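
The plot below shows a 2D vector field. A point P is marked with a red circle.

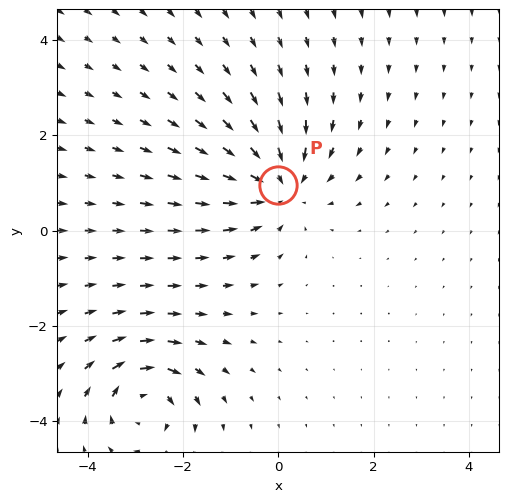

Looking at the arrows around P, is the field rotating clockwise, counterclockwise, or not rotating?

not rotating

Near P at (-0.0, 1.0) the arrows show no circulation. The curl there is ≈0.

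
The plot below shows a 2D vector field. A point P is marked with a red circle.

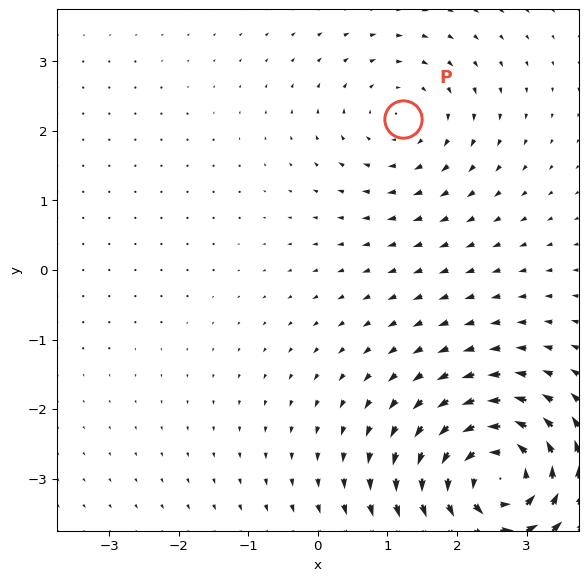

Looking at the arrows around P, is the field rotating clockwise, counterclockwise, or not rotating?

Near P at (1.2, 2.2) the arrows circulate clockwise. The curl (z-component) there is about -2; negative curl means clockwise rotation.

clockwise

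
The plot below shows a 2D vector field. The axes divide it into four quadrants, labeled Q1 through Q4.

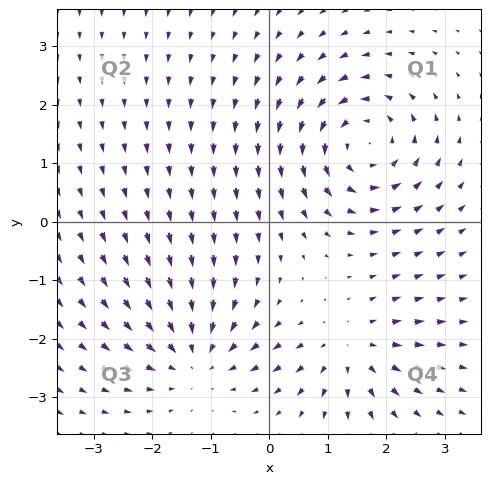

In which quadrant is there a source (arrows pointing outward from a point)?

Q4

The source sits at approximately (1.4, -2.2), which lies in quadrant Q4. The divergence there is about +4, positive as expected for a source.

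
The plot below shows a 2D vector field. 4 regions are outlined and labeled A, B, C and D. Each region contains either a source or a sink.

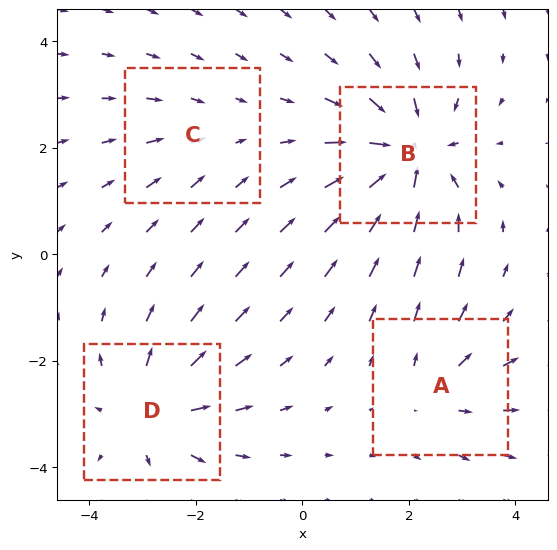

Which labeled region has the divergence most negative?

Divergence at each region's feature centre — A: about +3, B: about -6, C: about -2, D: about +4. Region B is most negative.

B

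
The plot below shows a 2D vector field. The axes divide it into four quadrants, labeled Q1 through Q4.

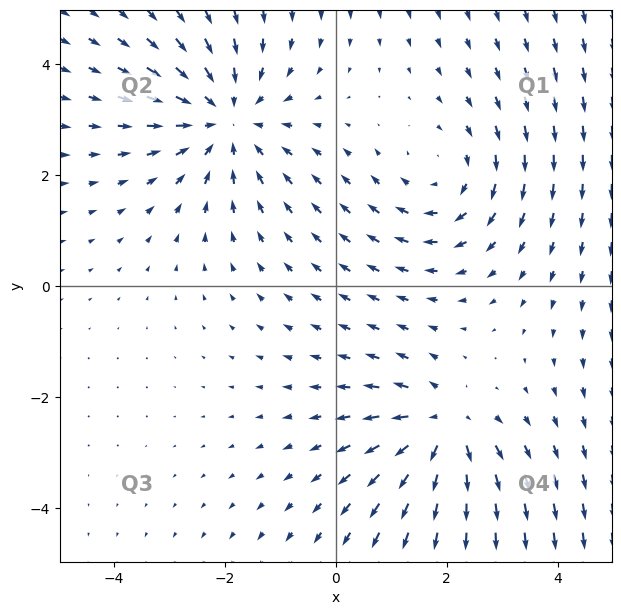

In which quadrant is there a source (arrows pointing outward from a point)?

The source sits at approximately (1.9, -2.6), which lies in quadrant Q4. The divergence there is about +4, positive as expected for a source.

Q4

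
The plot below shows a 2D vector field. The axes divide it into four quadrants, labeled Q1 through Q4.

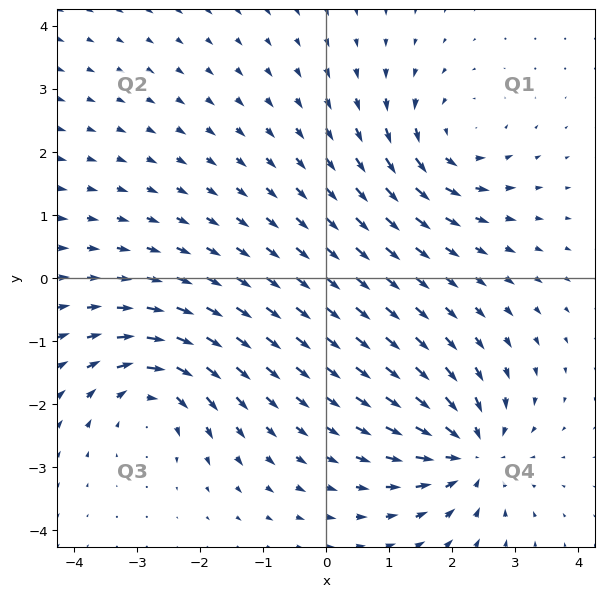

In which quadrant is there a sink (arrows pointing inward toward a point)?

The sink sits at approximately (2.3, -2.8), which lies in quadrant Q4. The divergence there is about -6, negative as expected for a sink.

Q4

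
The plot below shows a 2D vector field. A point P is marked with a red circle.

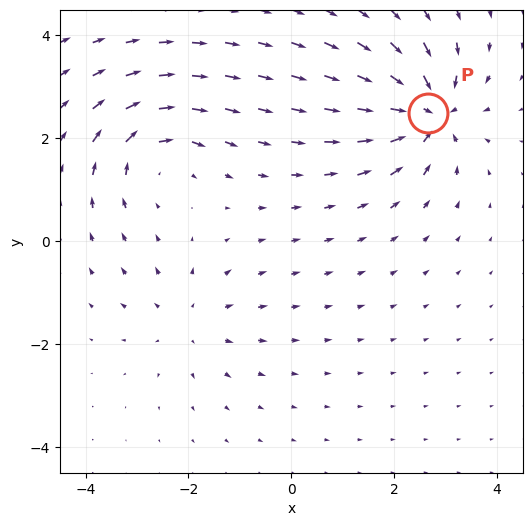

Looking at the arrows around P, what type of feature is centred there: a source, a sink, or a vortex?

At P (2.7, 2.5) the arrows converge inward. Divergence about -7, curl ≈0 — negative divergence with near-zero curl is a sink.

sink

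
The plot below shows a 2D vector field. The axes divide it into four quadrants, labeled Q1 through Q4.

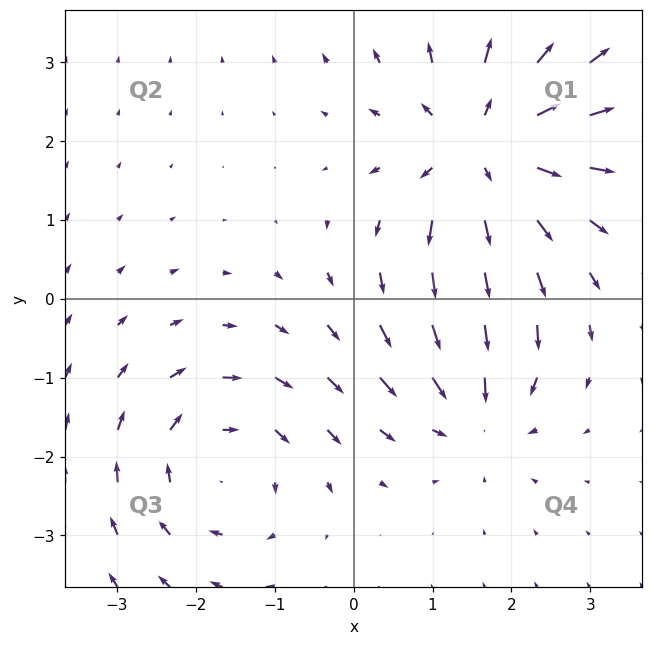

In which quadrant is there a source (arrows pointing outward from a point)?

The source sits at approximately (1.7, 1.9), which lies in quadrant Q1. The divergence there is about +5, positive as expected for a source.

Q1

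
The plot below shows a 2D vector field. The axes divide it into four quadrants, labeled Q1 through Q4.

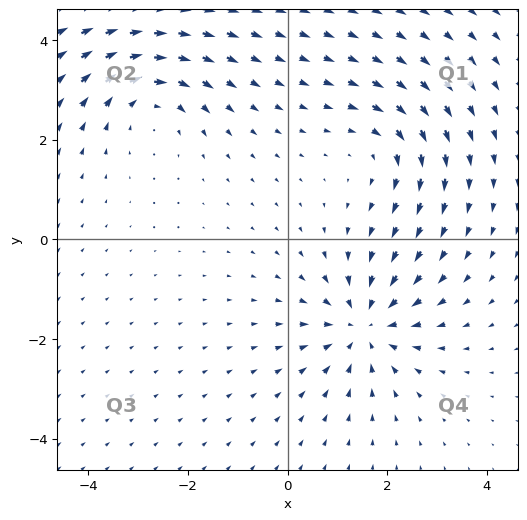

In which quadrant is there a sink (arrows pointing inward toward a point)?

The sink sits at approximately (1.5, -1.7), which lies in quadrant Q4. The divergence there is about -5, negative as expected for a sink.

Q4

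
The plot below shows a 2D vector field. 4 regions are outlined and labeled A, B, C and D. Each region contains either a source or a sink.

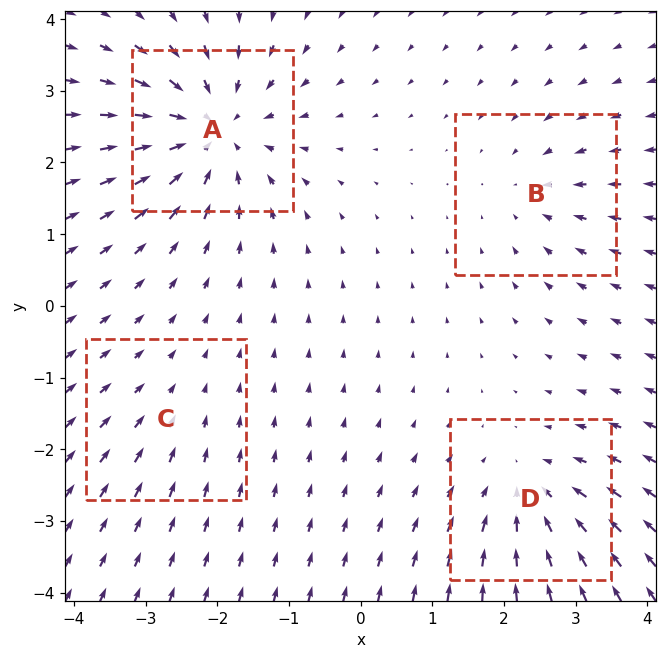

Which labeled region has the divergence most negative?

Divergence at each region's feature centre — A: about -7, B: about -3, C: about -2, D: about -5. Region A is most negative.

A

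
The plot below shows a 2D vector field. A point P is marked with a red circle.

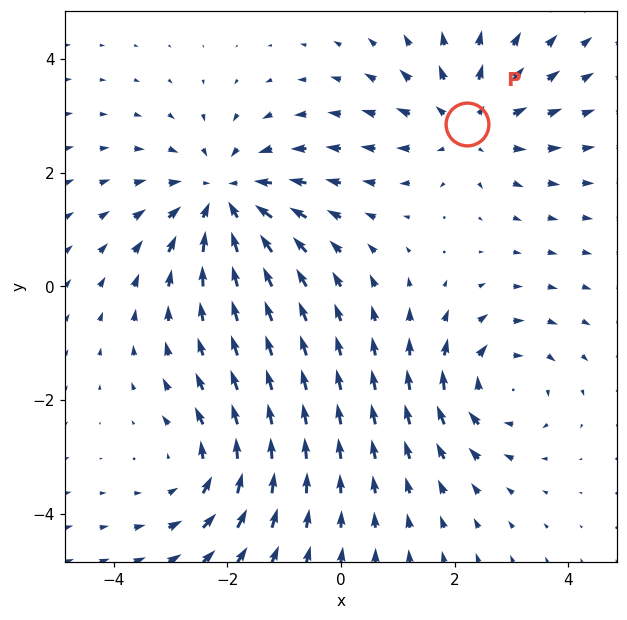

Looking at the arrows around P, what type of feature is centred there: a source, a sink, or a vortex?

At P (2.2, 2.9) the arrows spread outward. Divergence about +3, curl ≈0 — positive divergence with near-zero curl is a source.

source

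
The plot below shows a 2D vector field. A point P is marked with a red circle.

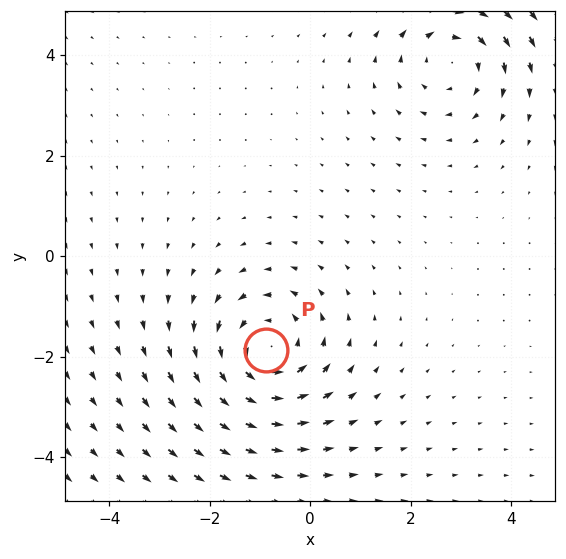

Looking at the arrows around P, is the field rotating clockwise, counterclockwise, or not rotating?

Near P at (-0.9, -1.9) the arrows circulate counterclockwise. The curl (z-component) there is about +4; positive curl means counterclockwise rotation.

counterclockwise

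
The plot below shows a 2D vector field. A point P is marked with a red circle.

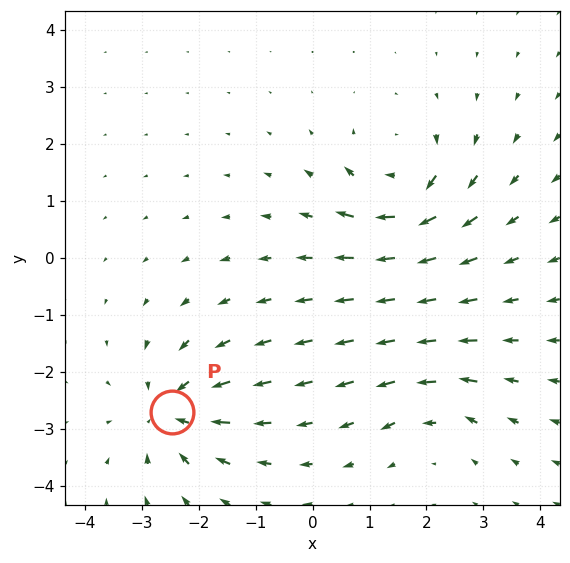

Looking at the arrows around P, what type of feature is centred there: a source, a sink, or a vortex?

At P (-2.5, -2.7) the arrows converge inward. Divergence about -5, curl ≈0 — negative divergence with near-zero curl is a sink.

sink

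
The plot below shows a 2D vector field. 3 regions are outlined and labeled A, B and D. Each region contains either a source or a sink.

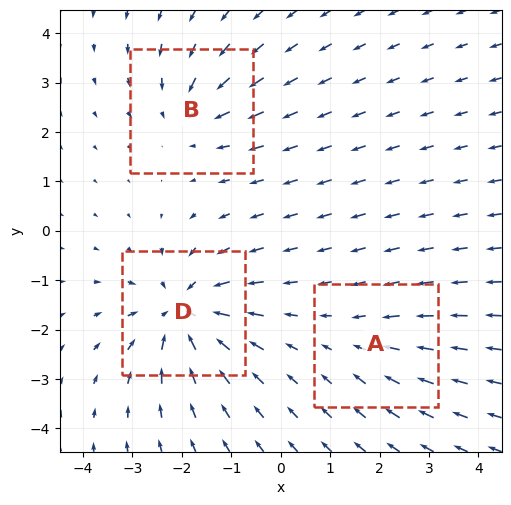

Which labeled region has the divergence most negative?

Divergence at each region's feature centre — A: about -2, B: about -3, D: about -5. Region D is most negative.

D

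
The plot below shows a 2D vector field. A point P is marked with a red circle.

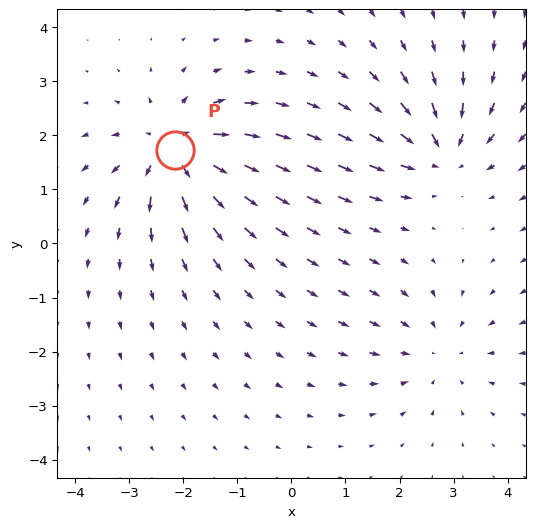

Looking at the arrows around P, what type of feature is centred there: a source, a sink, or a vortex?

At P (-2.2, 1.7) the arrows spread outward. Divergence about +6, curl ≈0 — positive divergence with near-zero curl is a source.

source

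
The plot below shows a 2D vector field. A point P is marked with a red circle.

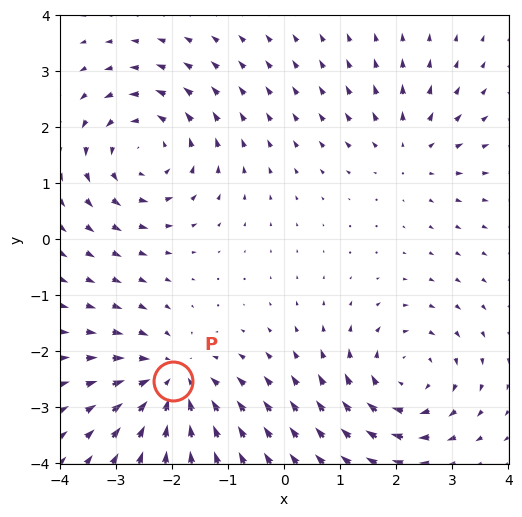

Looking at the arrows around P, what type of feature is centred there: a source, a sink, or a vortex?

sink

At P (-2.0, -2.5) the arrows converge inward. Divergence about -5, curl ≈0 — negative divergence with near-zero curl is a sink.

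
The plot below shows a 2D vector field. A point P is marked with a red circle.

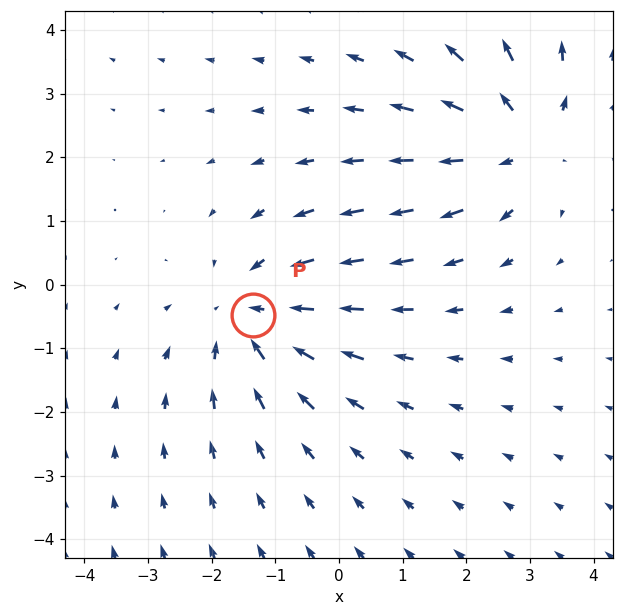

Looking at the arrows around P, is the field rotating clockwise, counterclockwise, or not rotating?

not rotating

Near P at (-1.4, -0.5) the arrows show no circulation. The curl there is ≈0.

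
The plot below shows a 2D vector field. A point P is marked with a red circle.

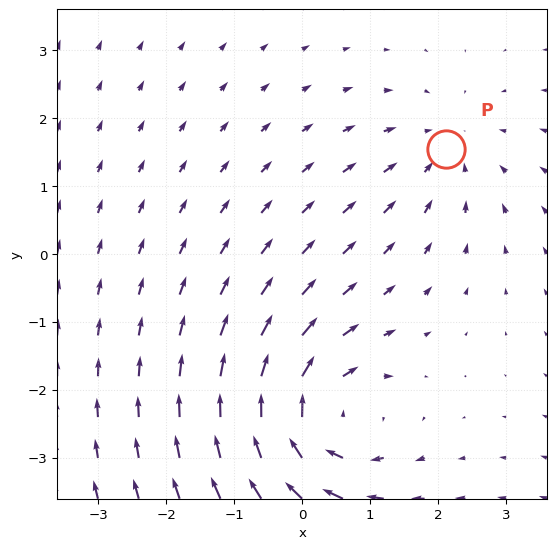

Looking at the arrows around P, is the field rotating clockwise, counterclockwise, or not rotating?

not rotating

Near P at (2.1, 1.5) the arrows show no circulation. The curl there is ≈0.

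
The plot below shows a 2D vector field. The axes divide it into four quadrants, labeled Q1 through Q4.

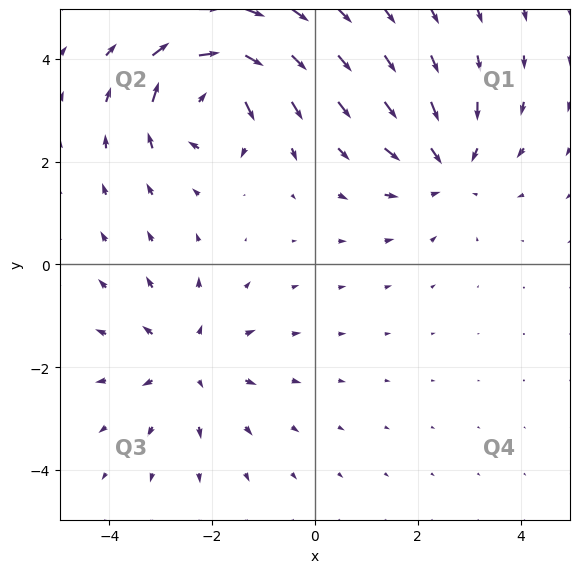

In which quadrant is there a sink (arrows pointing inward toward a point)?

Q1

The sink sits at approximately (2.6, 1.9), which lies in quadrant Q1. The divergence there is about -3, negative as expected for a sink.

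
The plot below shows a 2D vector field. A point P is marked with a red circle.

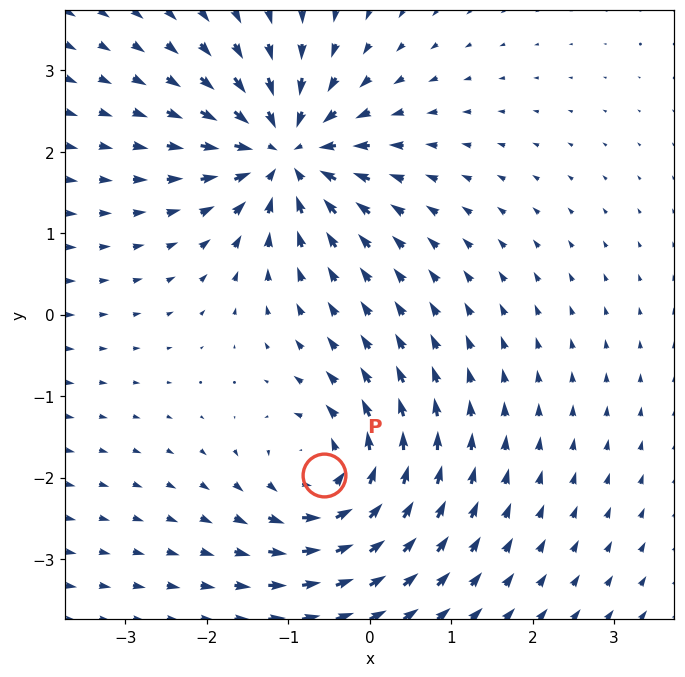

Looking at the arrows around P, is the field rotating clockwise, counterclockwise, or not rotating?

Near P at (-0.6, -2.0) the arrows circulate counterclockwise. The curl (z-component) there is about +5; positive curl means counterclockwise rotation.

counterclockwise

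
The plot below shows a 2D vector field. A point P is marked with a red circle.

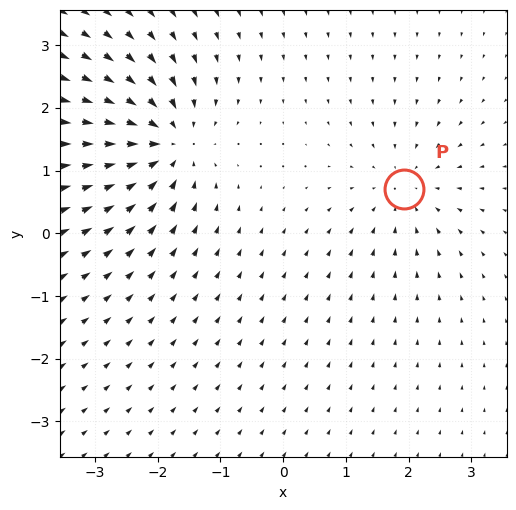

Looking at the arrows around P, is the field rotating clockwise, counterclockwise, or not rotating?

not rotating

Near P at (1.9, 0.7) the arrows show no circulation. The curl there is ≈0.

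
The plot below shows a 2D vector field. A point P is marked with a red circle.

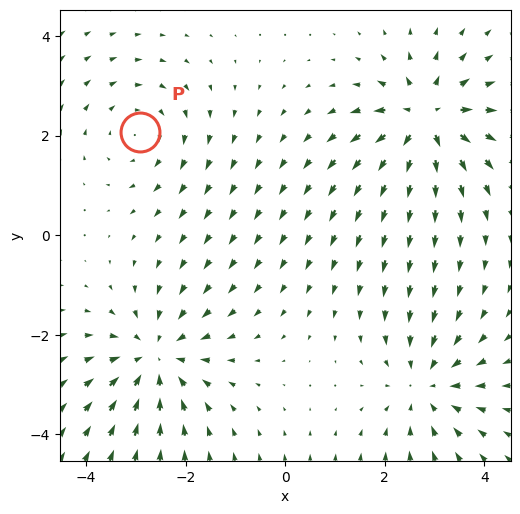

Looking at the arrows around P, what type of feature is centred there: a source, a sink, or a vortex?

At P (-2.9, 2.1) the arrows circulate clockwise. Divergence ≈0, curl about -3 — near-zero divergence with nonzero curl is a vortex.

vortex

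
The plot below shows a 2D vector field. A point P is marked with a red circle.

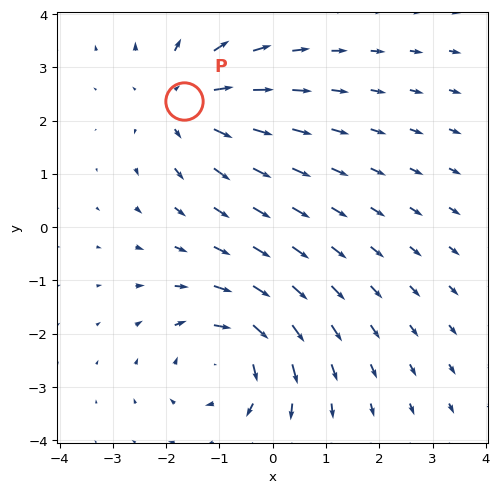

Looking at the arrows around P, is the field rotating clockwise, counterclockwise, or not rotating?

Near P at (-1.7, 2.4) the arrows show no circulation. The curl there is ≈0.

not rotating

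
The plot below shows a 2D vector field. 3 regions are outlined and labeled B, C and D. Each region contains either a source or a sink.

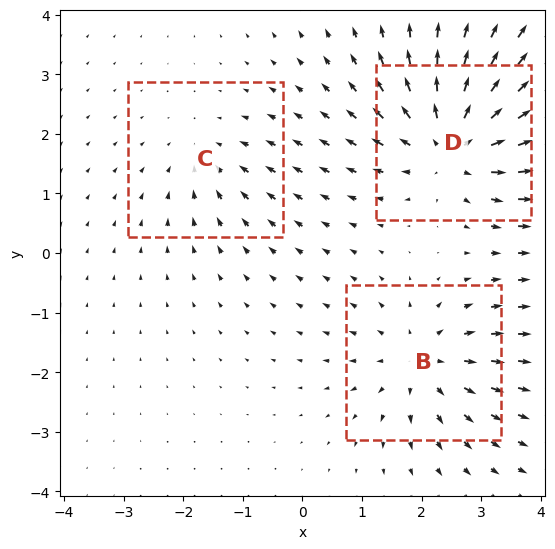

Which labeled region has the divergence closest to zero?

Divergence at each region's feature centre — B: about +3, C: about -2, D: about +5. Region C is closest to zero.

C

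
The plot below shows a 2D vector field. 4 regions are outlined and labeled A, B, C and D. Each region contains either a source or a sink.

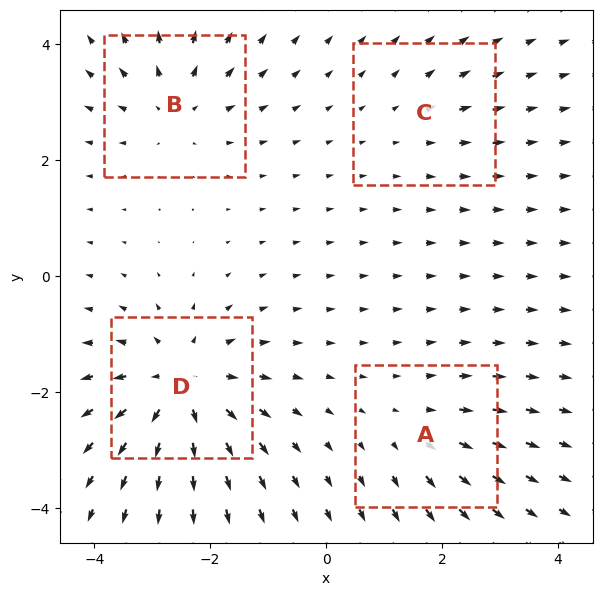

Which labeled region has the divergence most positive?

Divergence at each region's feature centre — A: about +3, B: about +4, C: about +2, D: about +7. Region D is most positive.

D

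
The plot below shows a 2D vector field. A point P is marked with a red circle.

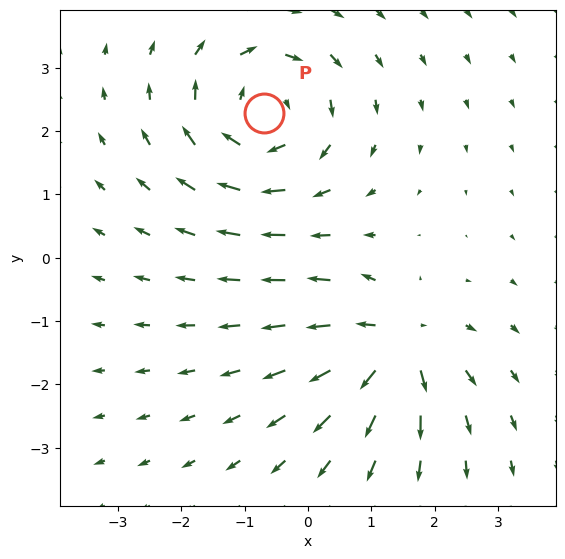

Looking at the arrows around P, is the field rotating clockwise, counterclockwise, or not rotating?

Near P at (-0.7, 2.3) the arrows circulate clockwise. The curl (z-component) there is about -4; negative curl means clockwise rotation.

clockwise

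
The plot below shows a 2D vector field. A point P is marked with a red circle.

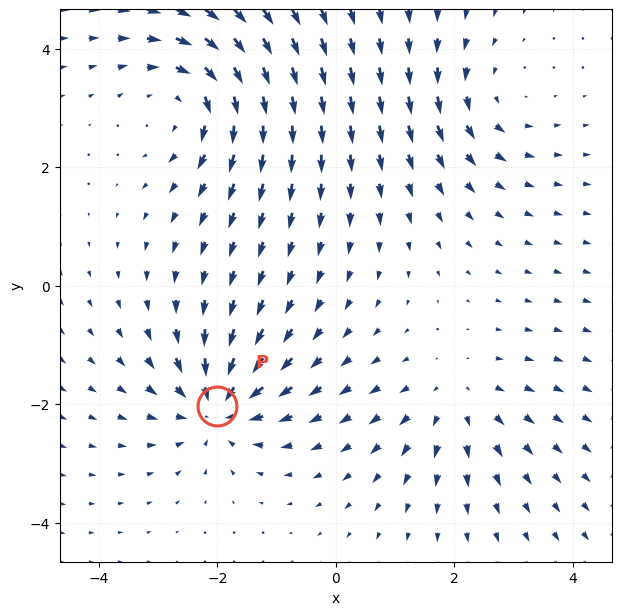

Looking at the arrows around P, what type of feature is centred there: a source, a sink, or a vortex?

sink

At P (-2.0, -2.0) the arrows converge inward. Divergence about -5, curl ≈0 — negative divergence with near-zero curl is a sink.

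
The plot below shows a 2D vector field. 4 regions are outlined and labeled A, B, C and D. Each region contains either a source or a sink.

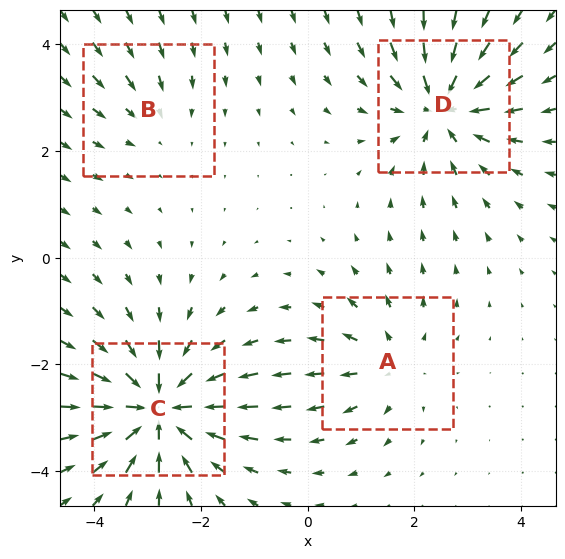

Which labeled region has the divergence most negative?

Divergence at each region's feature centre — A: about +3, B: about -2, C: about -7, D: about -5. Region C is most negative.

C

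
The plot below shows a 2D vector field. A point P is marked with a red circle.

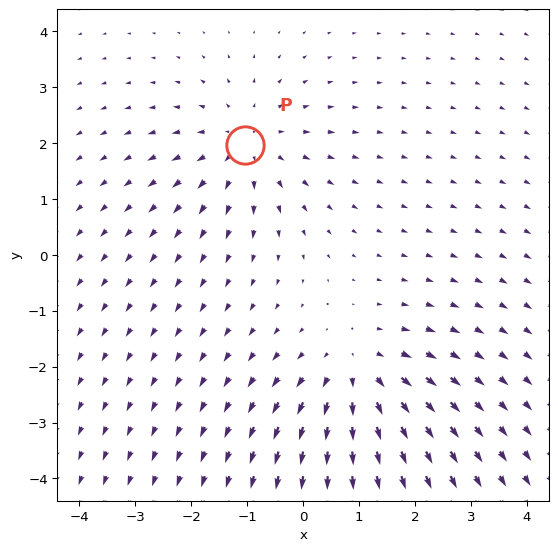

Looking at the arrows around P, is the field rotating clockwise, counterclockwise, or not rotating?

Near P at (-1.0, 2.0) the arrows show no circulation. The curl there is ≈0.

not rotating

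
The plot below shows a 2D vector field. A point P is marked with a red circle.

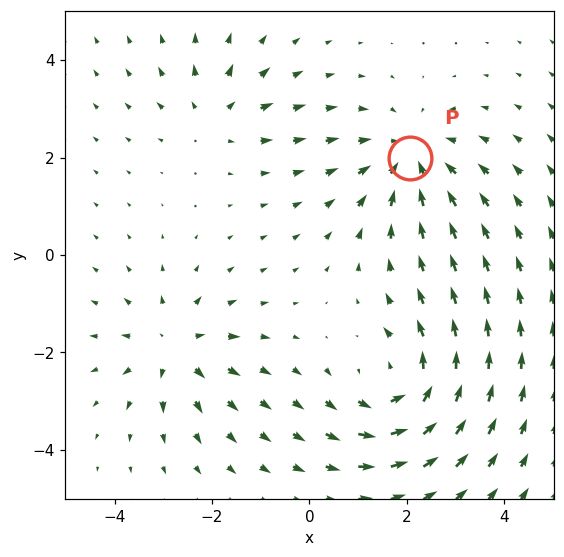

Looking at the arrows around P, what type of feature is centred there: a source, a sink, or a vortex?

At P (2.1, 2.0) the arrows converge inward. Divergence about -3, curl ≈0 — negative divergence with near-zero curl is a sink.

sink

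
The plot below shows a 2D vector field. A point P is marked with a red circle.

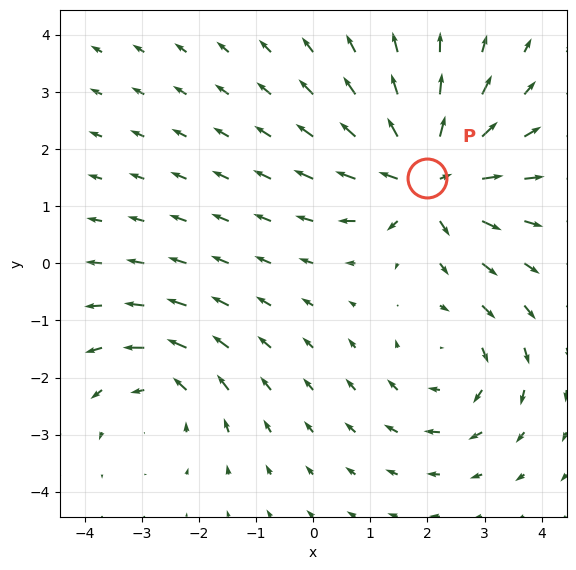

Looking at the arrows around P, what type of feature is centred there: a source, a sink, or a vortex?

At P (2.0, 1.5) the arrows spread outward. Divergence about +6, curl ≈0 — positive divergence with near-zero curl is a source.

source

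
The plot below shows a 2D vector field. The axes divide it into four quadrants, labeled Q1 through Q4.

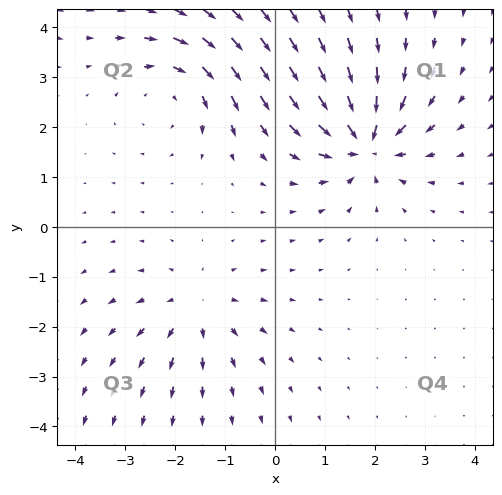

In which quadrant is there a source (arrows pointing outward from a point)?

The source sits at approximately (-1.6, -1.6), which lies in quadrant Q3. The divergence there is about +3, positive as expected for a source.

Q3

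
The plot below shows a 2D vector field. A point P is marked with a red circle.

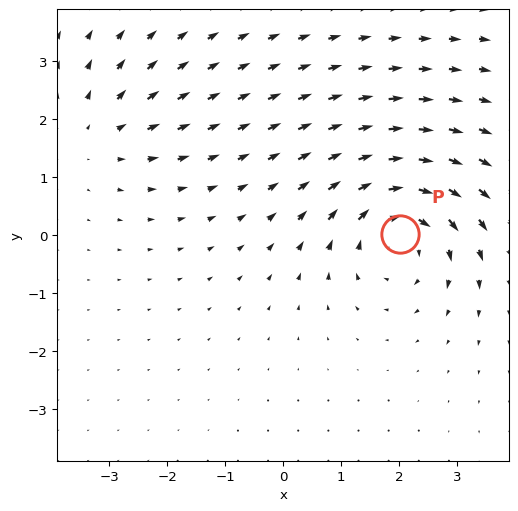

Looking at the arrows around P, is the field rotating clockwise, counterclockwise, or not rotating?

Near P at (2.0, 0.0) the arrows circulate clockwise. The curl (z-component) there is about -5; negative curl means clockwise rotation.

clockwise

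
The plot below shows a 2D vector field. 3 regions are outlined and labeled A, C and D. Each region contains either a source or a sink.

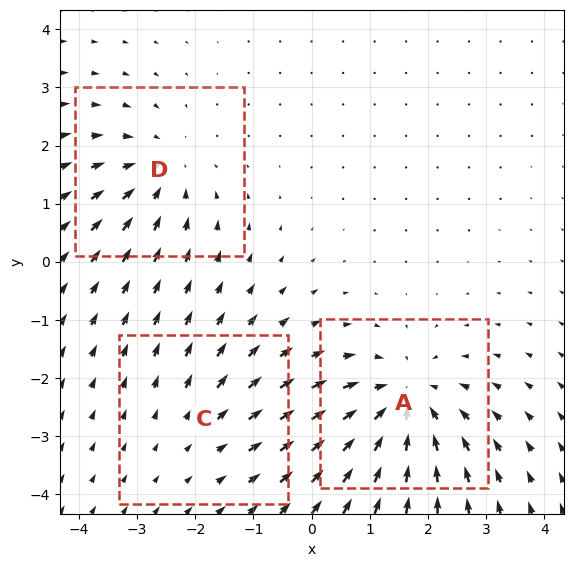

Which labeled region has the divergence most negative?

Divergence at each region's feature centre — A: about -4, C: about +2, D: about -3. Region A is most negative.

A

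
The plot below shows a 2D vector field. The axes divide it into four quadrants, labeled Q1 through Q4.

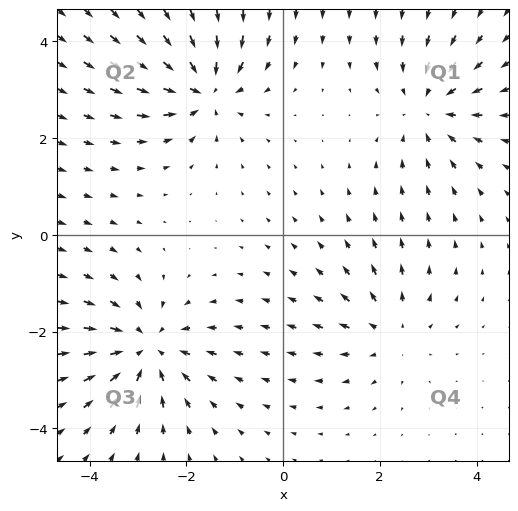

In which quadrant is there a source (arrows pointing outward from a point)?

The source sits at approximately (2.2, -2.0), which lies in quadrant Q4. The divergence there is about +3, positive as expected for a source.

Q4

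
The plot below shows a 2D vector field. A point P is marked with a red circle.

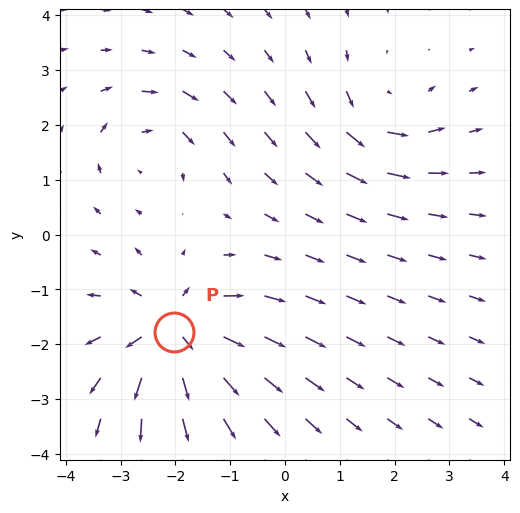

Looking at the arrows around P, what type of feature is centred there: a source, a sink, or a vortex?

source

At P (-2.0, -1.8) the arrows spread outward. Divergence about +6, curl ≈0 — positive divergence with near-zero curl is a source.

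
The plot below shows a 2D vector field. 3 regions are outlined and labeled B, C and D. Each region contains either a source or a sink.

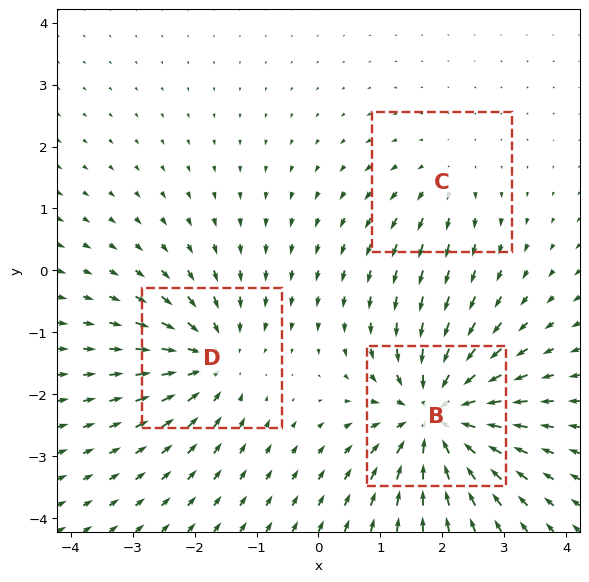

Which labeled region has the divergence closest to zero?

Divergence at each region's feature centre — B: about -6, C: about +2, D: about -4. Region C is closest to zero.

C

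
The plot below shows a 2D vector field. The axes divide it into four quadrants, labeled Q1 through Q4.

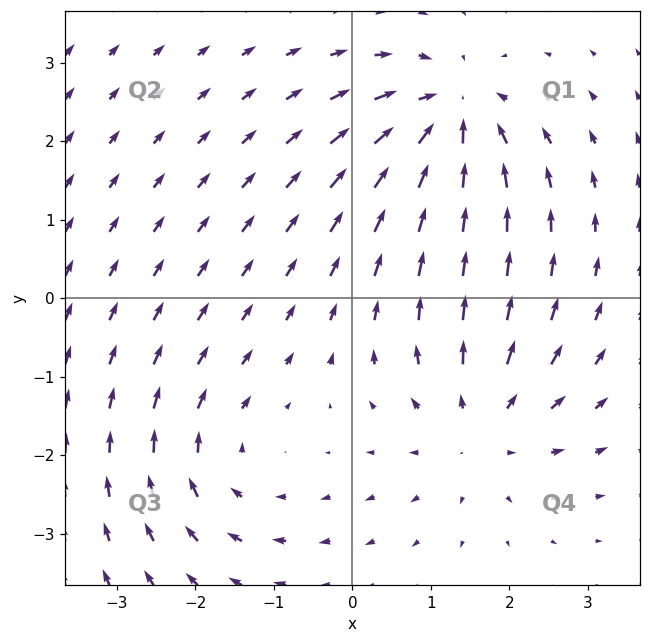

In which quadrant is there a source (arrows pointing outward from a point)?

Q4

The source sits at approximately (1.6, -1.6), which lies in quadrant Q4. The divergence there is about +3, positive as expected for a source.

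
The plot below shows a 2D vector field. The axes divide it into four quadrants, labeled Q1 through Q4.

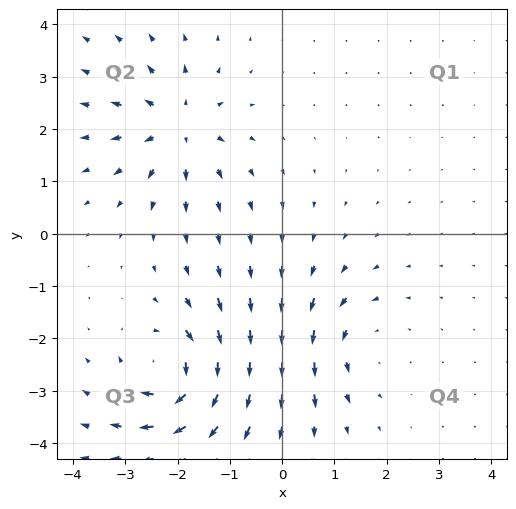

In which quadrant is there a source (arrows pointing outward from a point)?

The source sits at approximately (-2.0, 2.1), which lies in quadrant Q2. The divergence there is about +4, positive as expected for a source.

Q2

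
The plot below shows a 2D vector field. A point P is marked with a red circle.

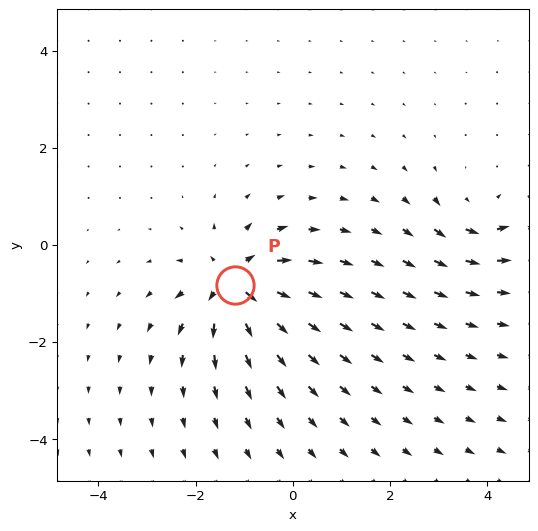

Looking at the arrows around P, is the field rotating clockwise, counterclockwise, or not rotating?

not rotating

Near P at (-1.2, -0.8) the arrows show no circulation. The curl there is ≈0.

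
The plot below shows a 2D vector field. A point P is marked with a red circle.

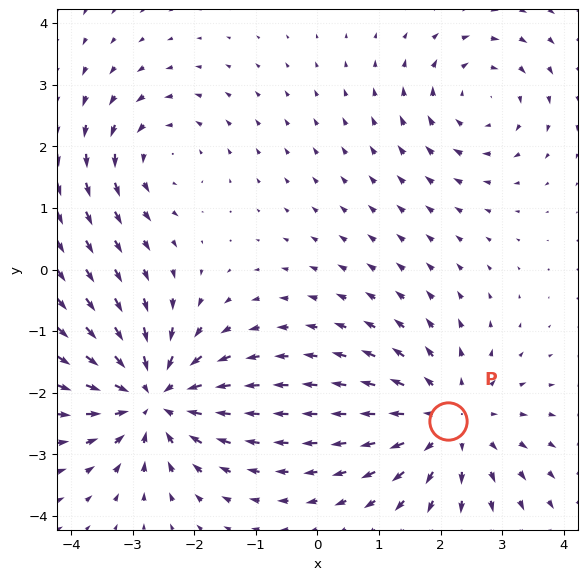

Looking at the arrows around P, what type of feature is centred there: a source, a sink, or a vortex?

source

At P (2.1, -2.5) the arrows spread outward. Divergence about +4, curl ≈0 — positive divergence with near-zero curl is a source.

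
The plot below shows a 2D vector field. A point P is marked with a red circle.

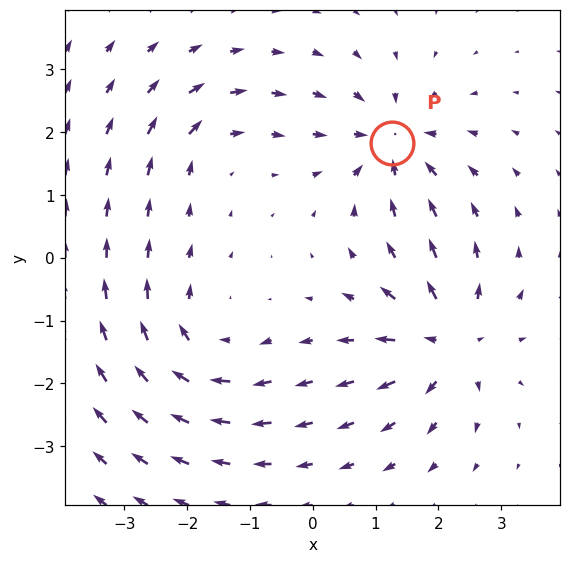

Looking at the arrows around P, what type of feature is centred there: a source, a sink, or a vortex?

At P (1.3, 1.8) the arrows converge inward. Divergence about -6, curl ≈0 — negative divergence with near-zero curl is a sink.

sink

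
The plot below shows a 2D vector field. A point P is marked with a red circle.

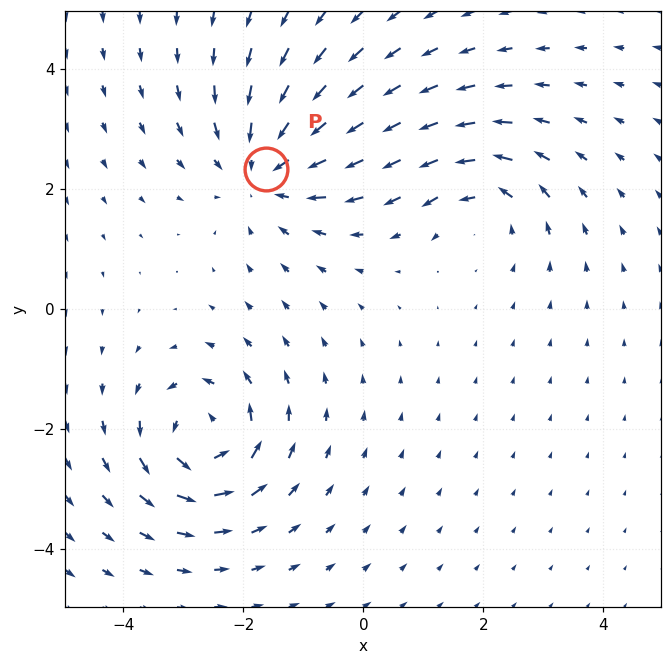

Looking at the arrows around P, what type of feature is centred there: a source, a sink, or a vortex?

At P (-1.6, 2.3) the arrows converge inward. Divergence about -4, curl ≈0 — negative divergence with near-zero curl is a sink.

sink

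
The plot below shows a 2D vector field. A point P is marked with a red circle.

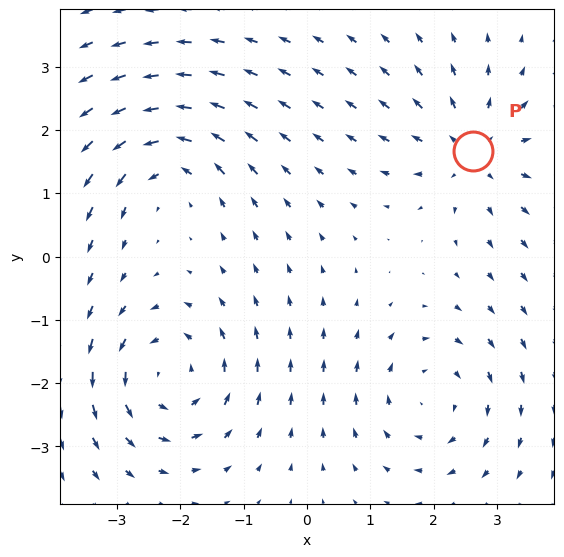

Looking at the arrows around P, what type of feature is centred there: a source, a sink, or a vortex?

At P (2.6, 1.7) the arrows spread outward. Divergence about +4, curl ≈0 — positive divergence with near-zero curl is a source.

source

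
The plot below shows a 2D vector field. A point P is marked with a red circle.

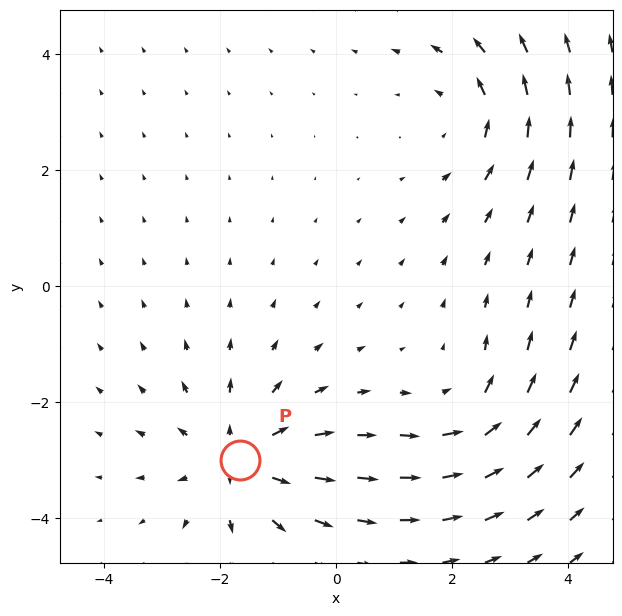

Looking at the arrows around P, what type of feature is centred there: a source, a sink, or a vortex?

source

At P (-1.7, -3.0) the arrows spread outward. Divergence about +3, curl ≈0 — positive divergence with near-zero curl is a source.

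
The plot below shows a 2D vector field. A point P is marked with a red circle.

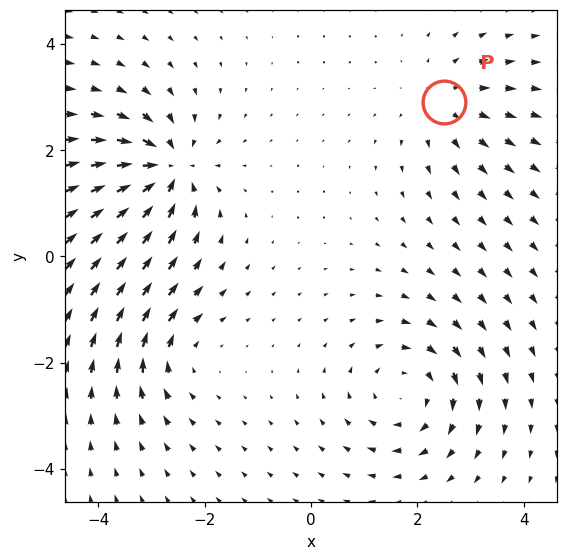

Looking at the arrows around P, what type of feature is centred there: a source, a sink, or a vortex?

source

At P (2.5, 2.9) the arrows spread outward. Divergence about +3, curl ≈0 — positive divergence with near-zero curl is a source.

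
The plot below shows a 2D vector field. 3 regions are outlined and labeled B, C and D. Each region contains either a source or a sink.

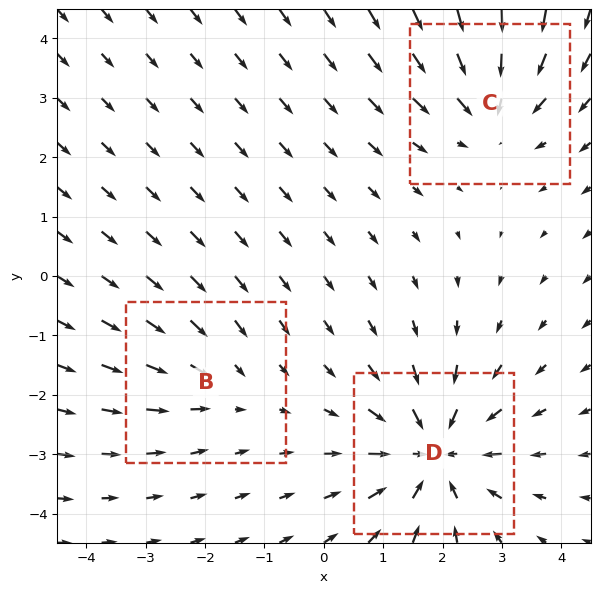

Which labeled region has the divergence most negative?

Divergence at each region's feature centre — B: about -2, C: about -3, D: about -5. Region D is most negative.

D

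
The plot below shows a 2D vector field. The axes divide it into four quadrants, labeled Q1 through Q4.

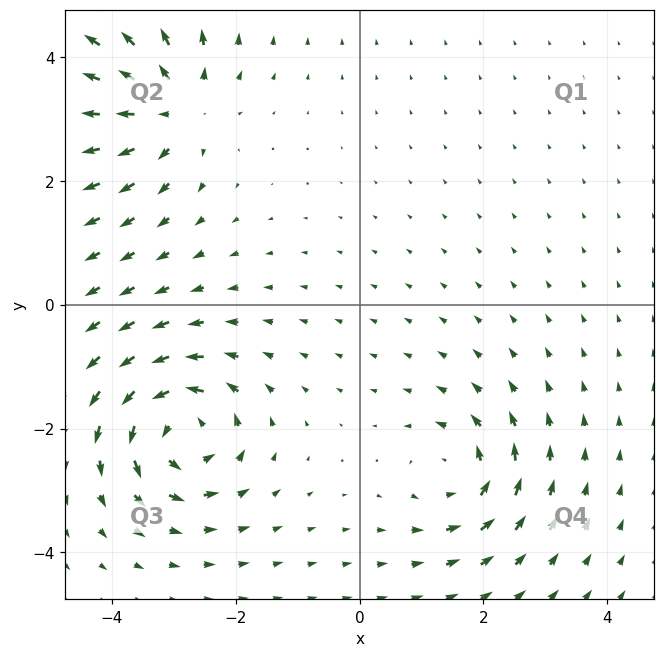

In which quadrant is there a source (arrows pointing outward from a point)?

The source sits at approximately (-3.0, 3.2), which lies in quadrant Q2. The divergence there is about +5, positive as expected for a source.

Q2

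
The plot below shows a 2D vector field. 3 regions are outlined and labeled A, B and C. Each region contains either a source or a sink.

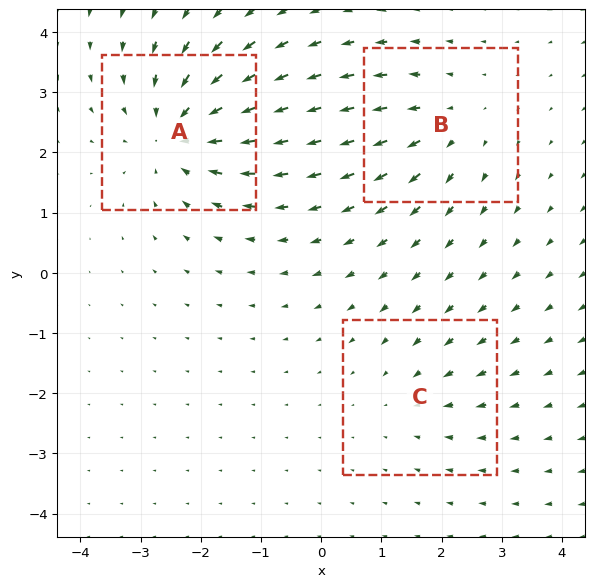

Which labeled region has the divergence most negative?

Divergence at each region's feature centre — A: about -5, B: about +3, C: about -2. Region A is most negative.

A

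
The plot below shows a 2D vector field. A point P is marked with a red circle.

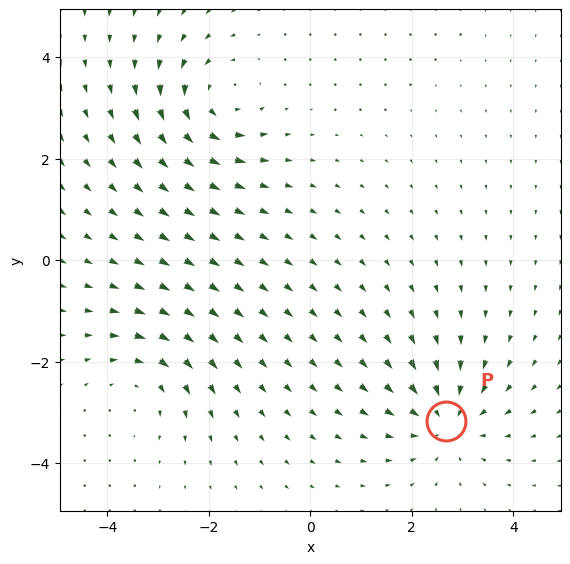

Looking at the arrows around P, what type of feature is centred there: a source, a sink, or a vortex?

At P (2.7, -3.2) the arrows converge inward. Divergence about -4, curl ≈0 — negative divergence with near-zero curl is a sink.

sink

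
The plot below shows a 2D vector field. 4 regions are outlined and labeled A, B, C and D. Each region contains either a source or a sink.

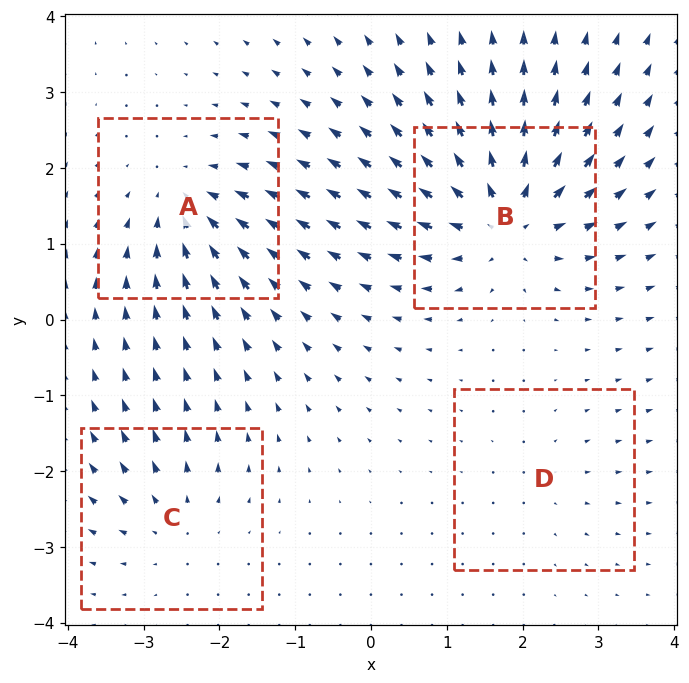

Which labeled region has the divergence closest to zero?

D

Divergence at each region's feature centre — A: about -6, B: about +8, C: about +4, D: about +2. Region D is closest to zero.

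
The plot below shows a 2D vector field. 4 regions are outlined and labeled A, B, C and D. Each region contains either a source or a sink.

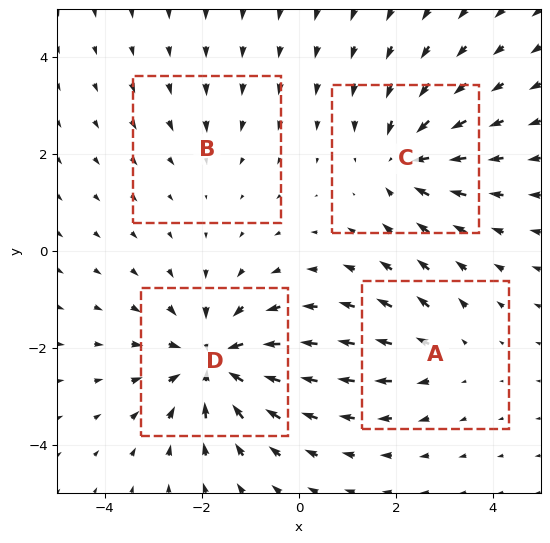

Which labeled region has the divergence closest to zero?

B

Divergence at each region's feature centre — A: about +3, B: about -2, C: about -5, D: about -6. Region B is closest to zero.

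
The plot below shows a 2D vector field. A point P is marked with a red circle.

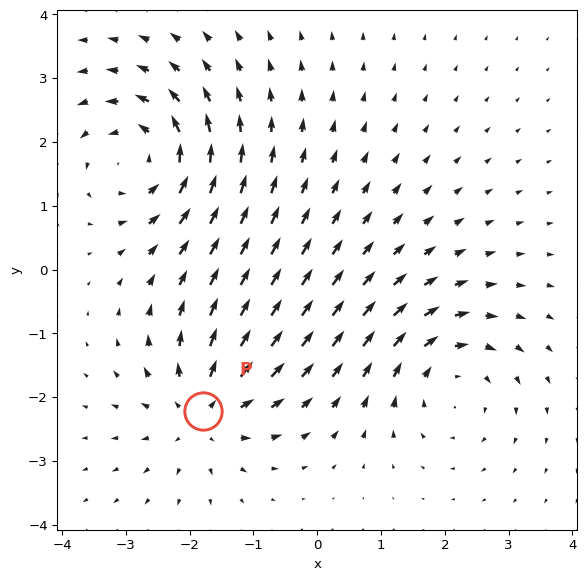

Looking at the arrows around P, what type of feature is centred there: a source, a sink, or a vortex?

At P (-1.8, -2.2) the arrows spread outward. Divergence about +5, curl ≈0 — positive divergence with near-zero curl is a source.

source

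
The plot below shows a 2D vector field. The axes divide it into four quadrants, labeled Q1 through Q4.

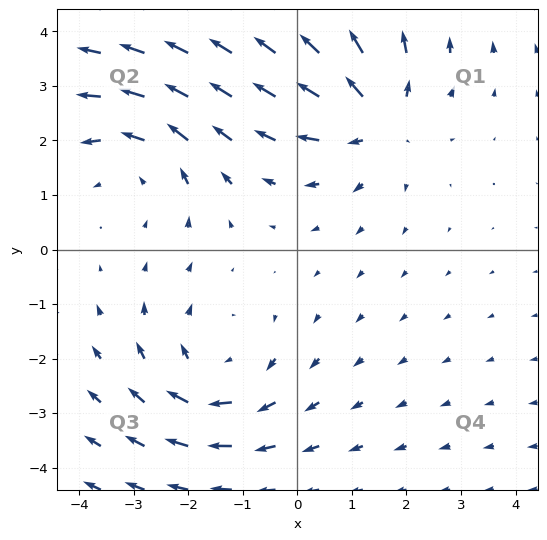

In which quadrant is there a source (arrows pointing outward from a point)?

Q1

The source sits at approximately (1.5, 2.4), which lies in quadrant Q1. The divergence there is about +3, positive as expected for a source.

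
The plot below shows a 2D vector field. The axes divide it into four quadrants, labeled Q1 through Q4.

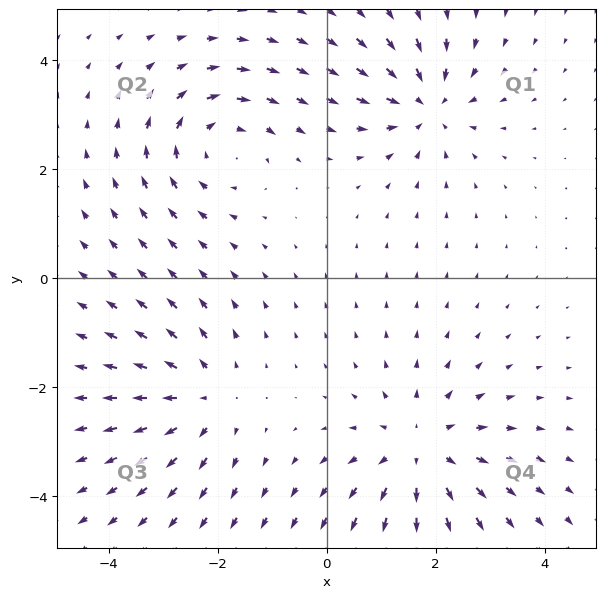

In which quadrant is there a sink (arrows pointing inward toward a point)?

The sink sits at approximately (1.8, 3.2), which lies in quadrant Q1. The divergence there is about -3, negative as expected for a sink.

Q1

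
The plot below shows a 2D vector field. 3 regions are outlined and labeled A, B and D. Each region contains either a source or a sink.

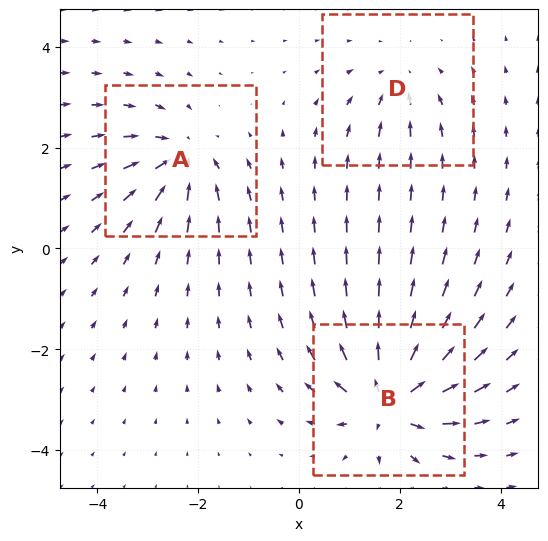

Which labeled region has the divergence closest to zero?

Divergence at each region's feature centre — A: about -4, B: about +6, D: about -3. Region D is closest to zero.

D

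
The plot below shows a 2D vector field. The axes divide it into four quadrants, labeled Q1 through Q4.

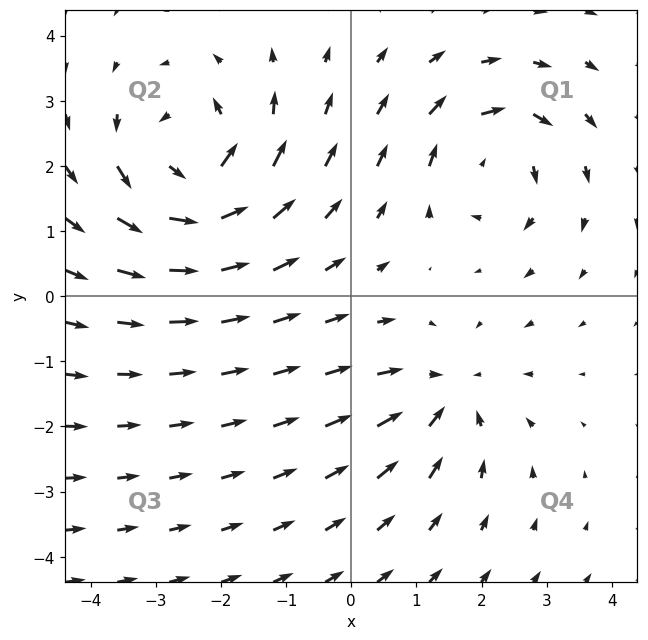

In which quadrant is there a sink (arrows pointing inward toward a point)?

Q4

The sink sits at approximately (1.4, -1.5), which lies in quadrant Q4. The divergence there is about -3, negative as expected for a sink.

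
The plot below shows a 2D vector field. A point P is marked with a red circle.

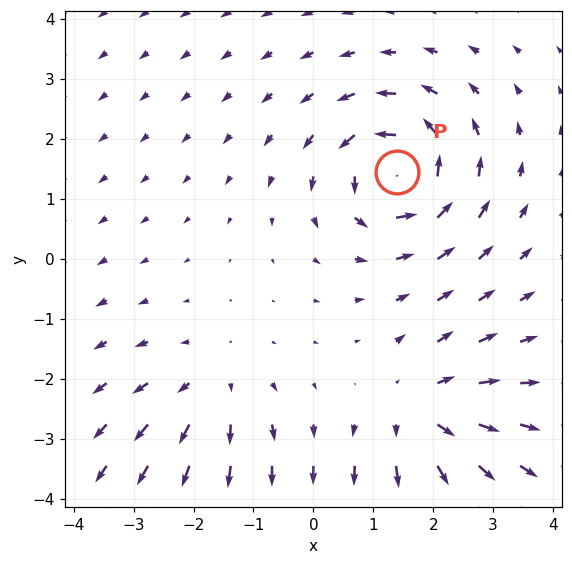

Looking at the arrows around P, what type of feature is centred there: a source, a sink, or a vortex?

vortex

At P (1.4, 1.4) the arrows circulate counterclockwise. Divergence ≈0, curl about +7 — near-zero divergence with nonzero curl is a vortex.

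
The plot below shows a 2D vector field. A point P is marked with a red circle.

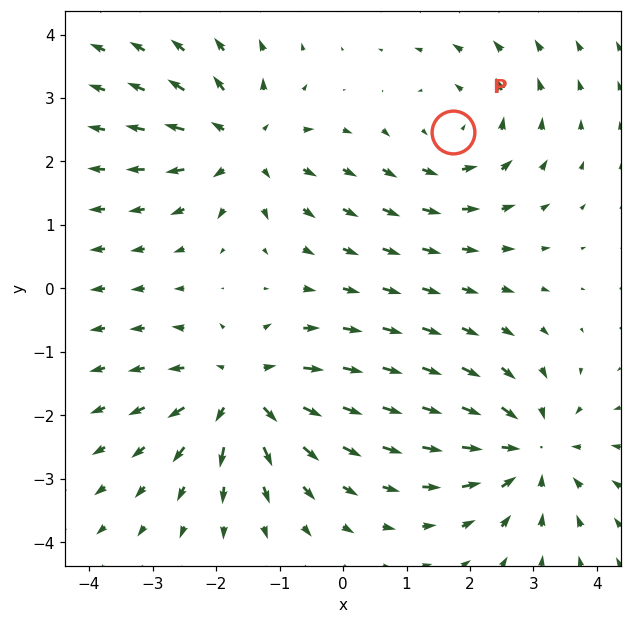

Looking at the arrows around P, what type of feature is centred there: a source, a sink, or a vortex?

At P (1.7, 2.5) the arrows circulate counterclockwise. Divergence ≈0, curl about +3 — near-zero divergence with nonzero curl is a vortex.

vortex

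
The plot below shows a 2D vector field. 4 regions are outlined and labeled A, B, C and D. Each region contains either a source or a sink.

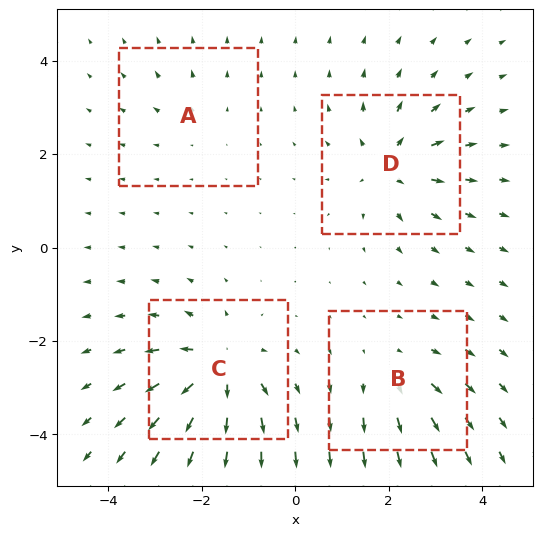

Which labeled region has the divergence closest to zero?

Divergence at each region's feature centre — A: about +2, B: about +4, C: about +8, D: about +6. Region A is closest to zero.

A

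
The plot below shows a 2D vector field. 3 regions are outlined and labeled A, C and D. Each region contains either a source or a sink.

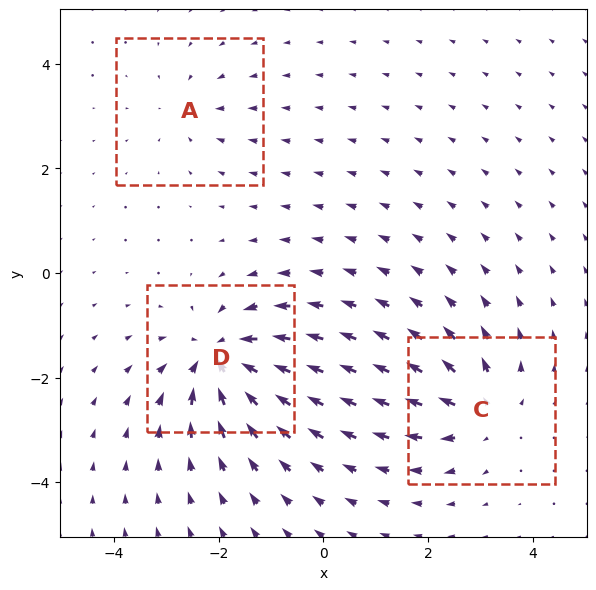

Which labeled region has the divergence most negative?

Divergence at each region's feature centre — A: about -2, C: about +4, D: about -5. Region D is most negative.

D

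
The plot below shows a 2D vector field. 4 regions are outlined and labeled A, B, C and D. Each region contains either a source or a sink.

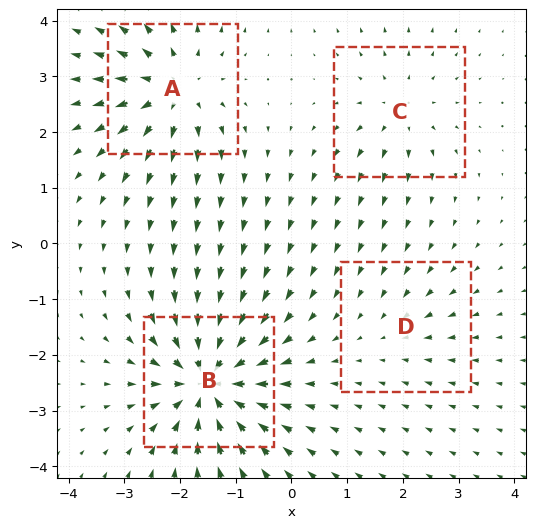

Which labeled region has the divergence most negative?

Divergence at each region's feature centre — A: about +7, B: about -9, C: about +4, D: about -2. Region B is most negative.

B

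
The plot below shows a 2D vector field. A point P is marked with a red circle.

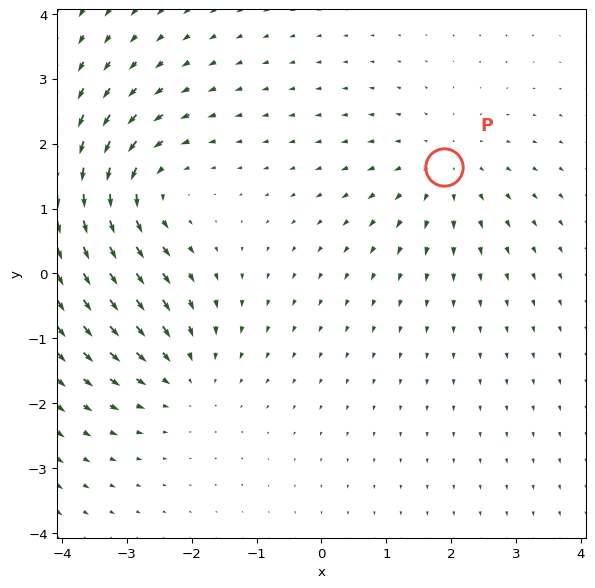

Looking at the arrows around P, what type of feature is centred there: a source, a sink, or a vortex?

source

At P (1.9, 1.6) the arrows spread outward. Divergence about +3, curl ≈0 — positive divergence with near-zero curl is a source.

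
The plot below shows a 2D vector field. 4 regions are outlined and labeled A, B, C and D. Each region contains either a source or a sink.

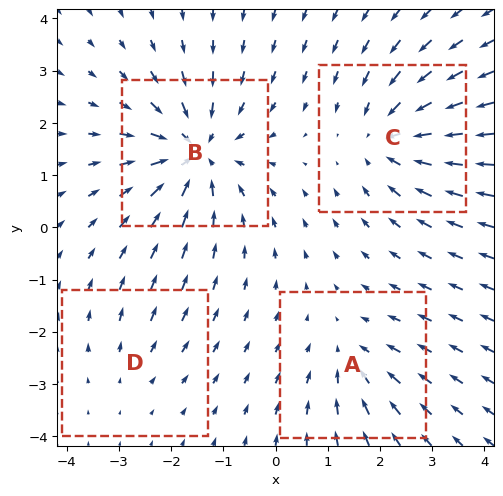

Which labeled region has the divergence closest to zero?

Divergence at each region's feature centre — A: about -3, B: about -7, C: about -5, D: about +2. Region D is closest to zero.

D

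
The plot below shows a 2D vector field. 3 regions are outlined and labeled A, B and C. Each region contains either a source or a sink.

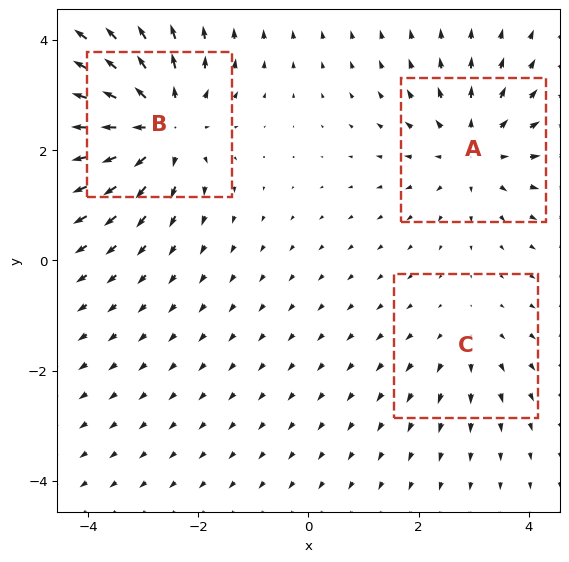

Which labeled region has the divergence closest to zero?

Divergence at each region's feature centre — A: about +3, B: about +5, C: about +2. Region C is closest to zero.

C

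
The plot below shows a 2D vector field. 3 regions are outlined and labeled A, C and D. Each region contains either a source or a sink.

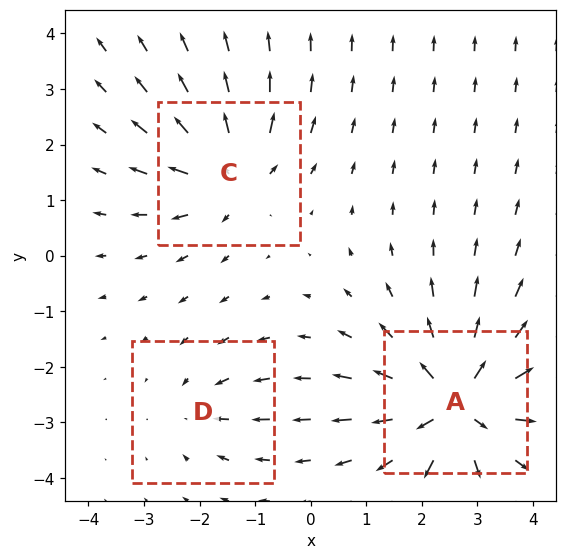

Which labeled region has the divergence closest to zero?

Divergence at each region's feature centre — A: about +6, C: about +4, D: about -2. Region D is closest to zero.

D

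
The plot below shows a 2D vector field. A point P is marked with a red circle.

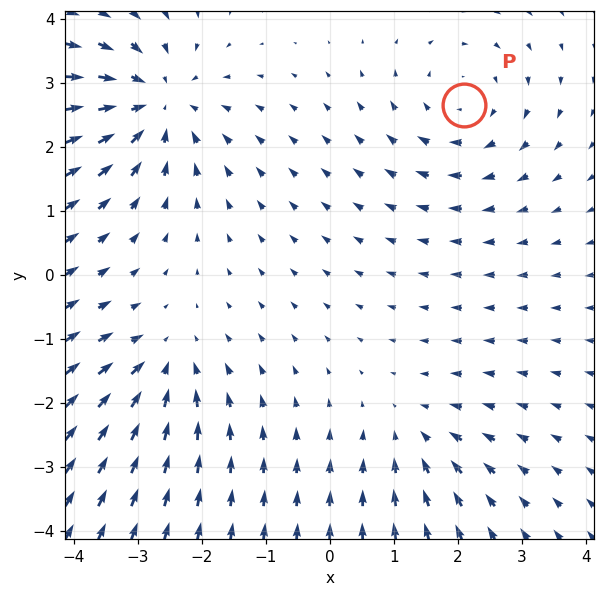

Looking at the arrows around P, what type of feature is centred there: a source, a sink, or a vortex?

vortex

At P (2.1, 2.7) the arrows circulate clockwise. Divergence ≈0, curl about -3 — near-zero divergence with nonzero curl is a vortex.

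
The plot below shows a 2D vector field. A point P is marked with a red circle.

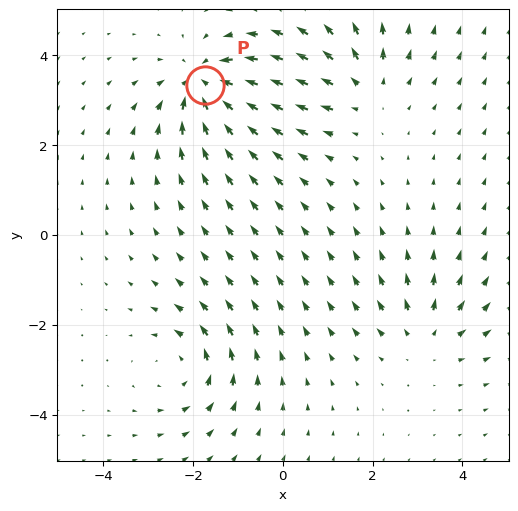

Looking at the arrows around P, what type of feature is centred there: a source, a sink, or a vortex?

At P (-1.7, 3.3) the arrows converge inward. Divergence about -6, curl ≈0 — negative divergence with near-zero curl is a sink.

sink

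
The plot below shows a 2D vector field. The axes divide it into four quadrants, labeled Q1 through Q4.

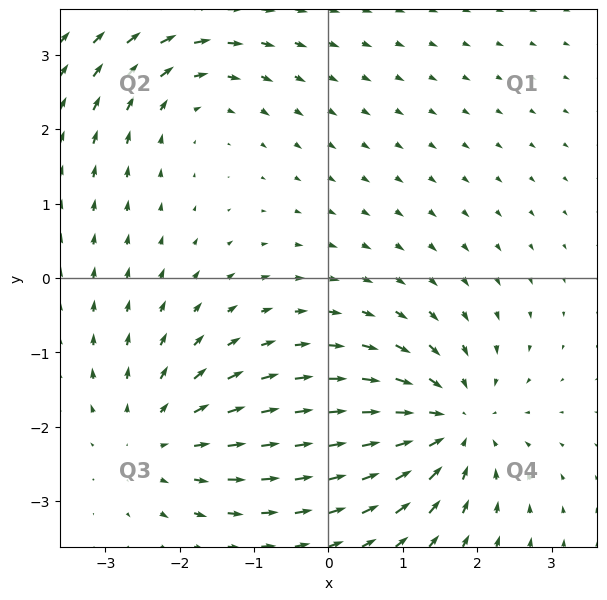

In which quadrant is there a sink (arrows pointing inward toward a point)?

Q4

The sink sits at approximately (1.7, -2.0), which lies in quadrant Q4. The divergence there is about -5, negative as expected for a sink.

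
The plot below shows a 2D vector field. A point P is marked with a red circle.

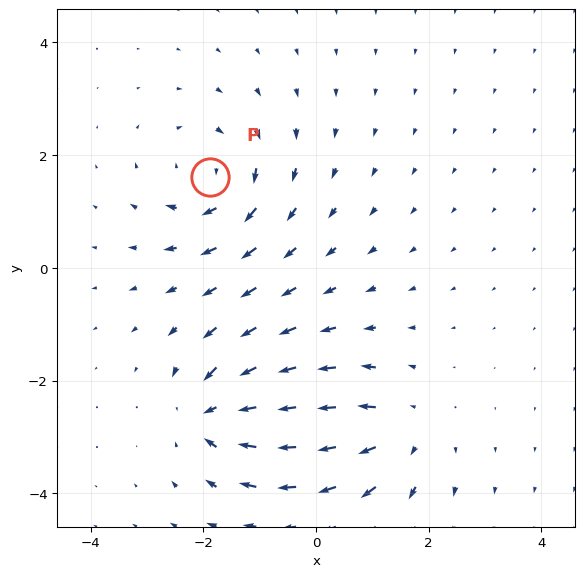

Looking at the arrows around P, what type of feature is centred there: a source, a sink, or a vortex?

vortex

At P (-1.9, 1.6) the arrows circulate clockwise. Divergence ≈0, curl about -4 — near-zero divergence with nonzero curl is a vortex.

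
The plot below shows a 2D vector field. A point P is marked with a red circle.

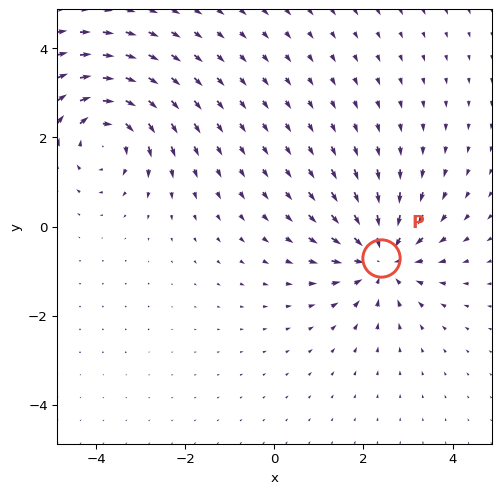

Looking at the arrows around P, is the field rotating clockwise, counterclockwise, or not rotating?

Near P at (2.4, -0.7) the arrows show no circulation. The curl there is ≈0.

not rotating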